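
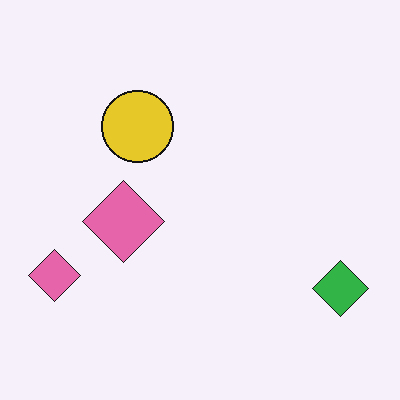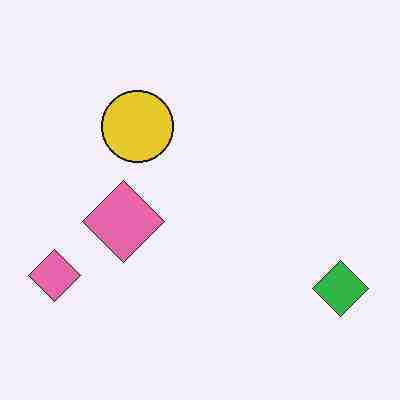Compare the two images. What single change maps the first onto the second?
Degraded with heavy JPEG compression.

Blocky 8×8 compression artifacts appear around shape edges and the flat background shows ringing — characteristic JPEG degradation.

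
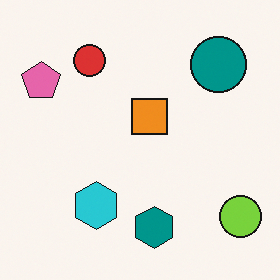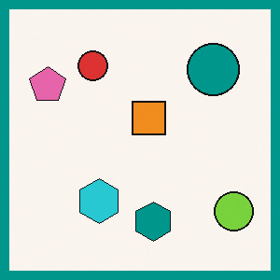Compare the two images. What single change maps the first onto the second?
The second image is the first framed with a teal border.

A solid teal frame runs around the edge of the second image, with the content slightly shrunk inside it.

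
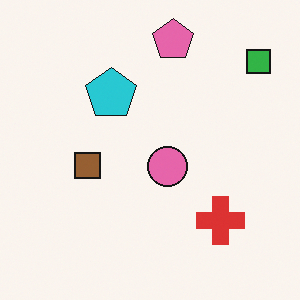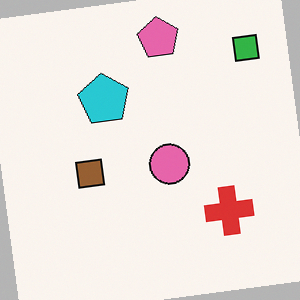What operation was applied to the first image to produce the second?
It was rotated counter-clockwise by a few degrees.

Every shape is tilted by the same angle and the image corners show triangular fill wedges — a whole-image rotation by a non-right angle.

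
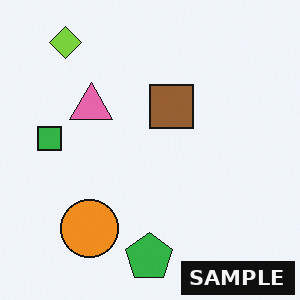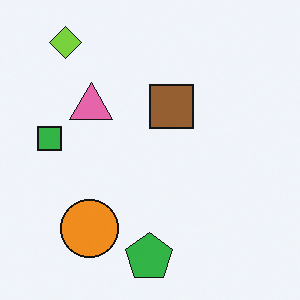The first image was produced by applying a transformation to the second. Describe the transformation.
The transformation is: watermarked with the text "SAMPLE" in the lower-right corner.

A dark label reading "SAMPLE" appears in the lower-right corner.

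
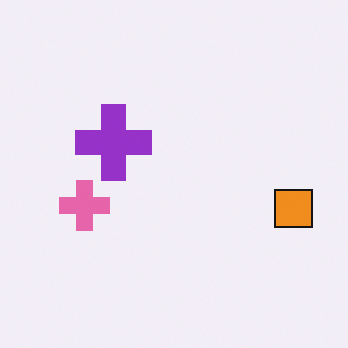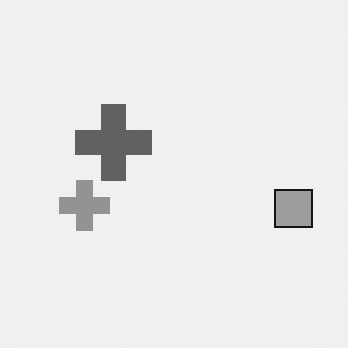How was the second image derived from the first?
Converted to grayscale.

All color is removed — every shape is now a shade of grey.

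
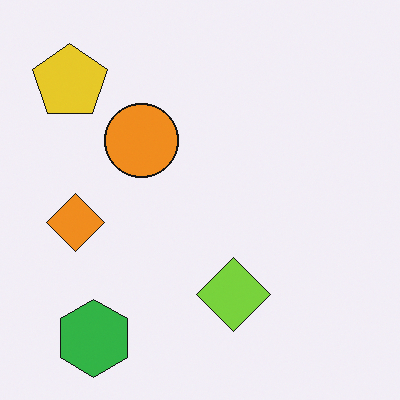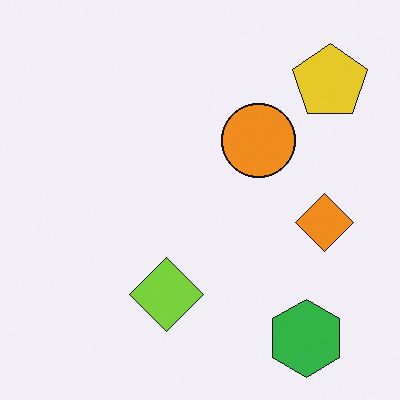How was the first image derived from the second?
The transformation is: flipped horizontally (left ↔ right).

The yellow pentagon is in the top-right of the second image and the top-left of the first — shapes on opposite sides of the vertical midline have swapped in a mirror flip.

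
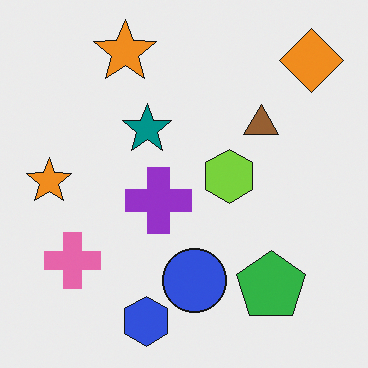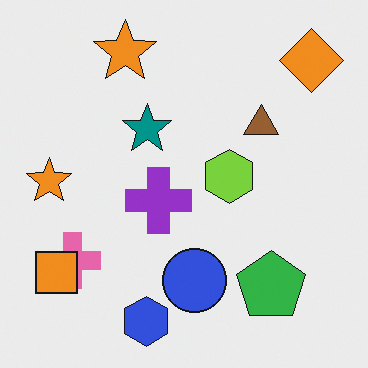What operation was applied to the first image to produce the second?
This is the original image overlaid with an additional orange square.

An orange square appears in the second image that is absent from the first.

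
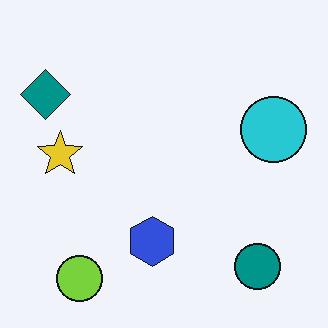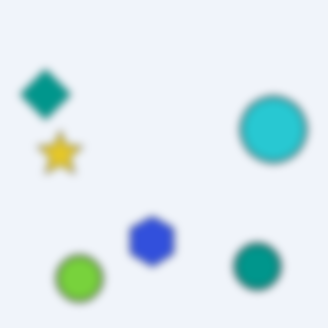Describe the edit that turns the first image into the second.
Moderately blurred.

Shape edges and outlines are uniformly softened across the whole image.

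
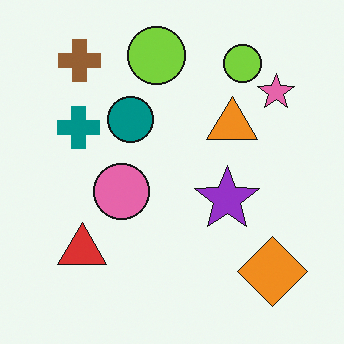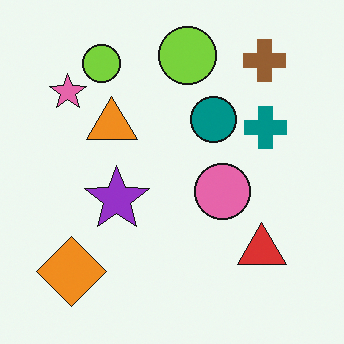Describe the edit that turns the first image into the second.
Flipped horizontally (left ↔ right).

The pink star is in the top-right of the first image and the top-left of the second — shapes on opposite sides of the vertical midline have swapped in a mirror flip.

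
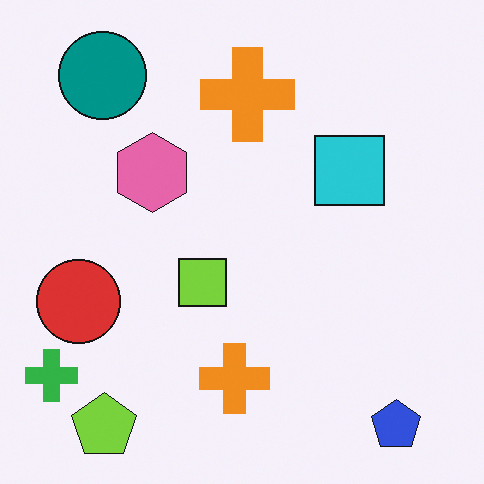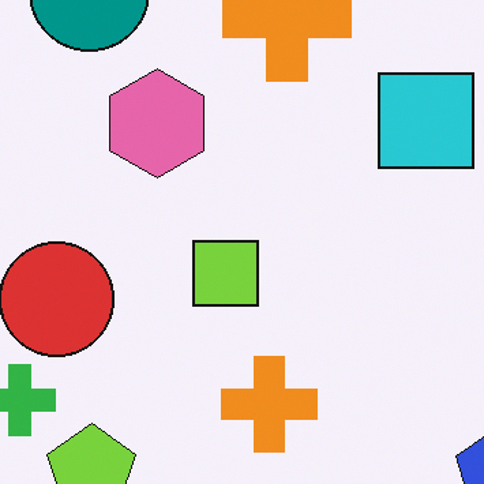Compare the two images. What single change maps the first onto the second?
It was cropped slightly and scaled back up.

The visible shapes are larger and the field of view is narrower; shapes near the original edges may be partly or wholly outside the frame — a crop-and-rescale.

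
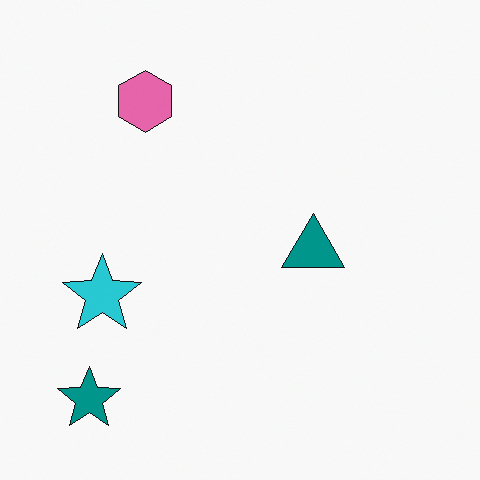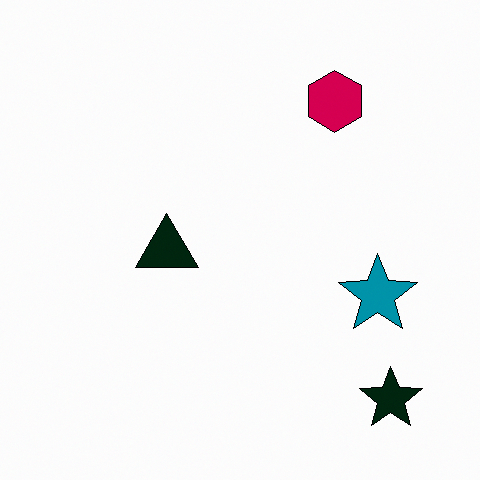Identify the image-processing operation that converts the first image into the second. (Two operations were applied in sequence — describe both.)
The image was given much higher contrast, then flipped horizontally (left ↔ right).

Tones are pushed away from mid-grey across the whole image — a global contrast change. The teal star is in the bottom-left of the first image and the bottom-right of the second — shapes on opposite sides of the vertical midline have swapped in a mirror flip.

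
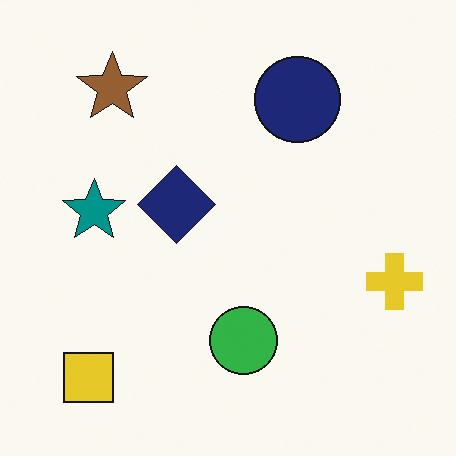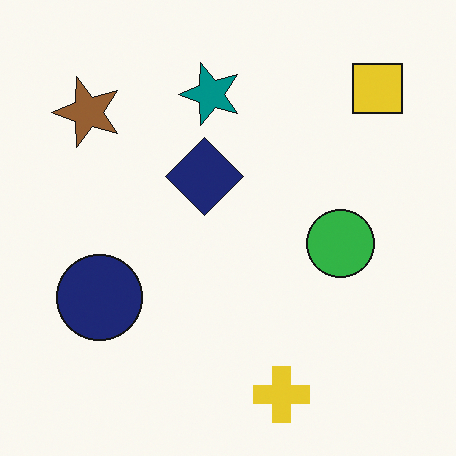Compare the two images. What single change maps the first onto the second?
It was transposed (reflected across the top-left ↔ bottom-right diagonal).

Shapes have swapped their row and column positions — what was in the top-right is now in the bottom-left — a diagonal reflection.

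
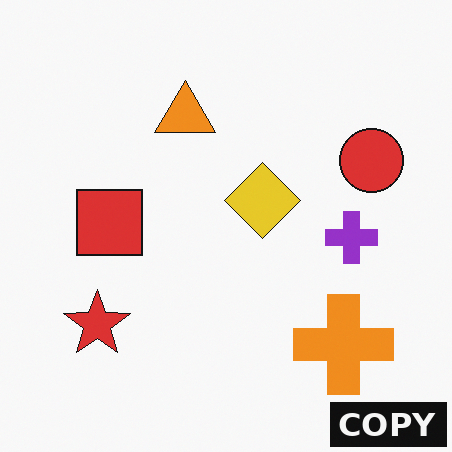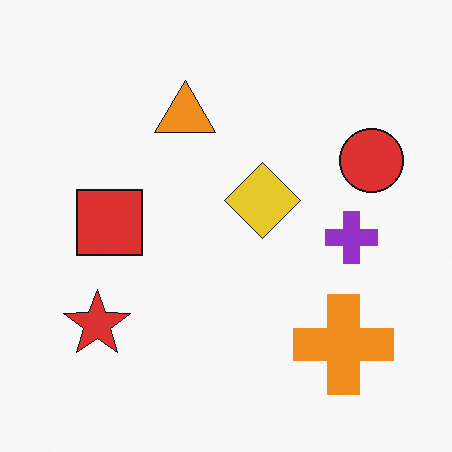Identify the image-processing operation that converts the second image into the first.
The image was watermarked with the text "COPY" in the lower-right corner.

A dark label reading "COPY" appears in the lower-right corner.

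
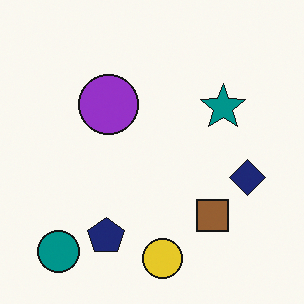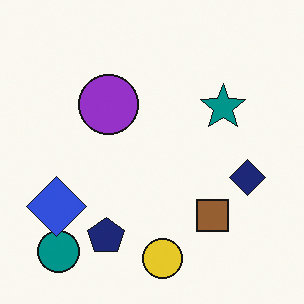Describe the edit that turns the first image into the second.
The image was overlaid with an additional blue diamond.

A blue diamond appears in the second image that is absent from the first.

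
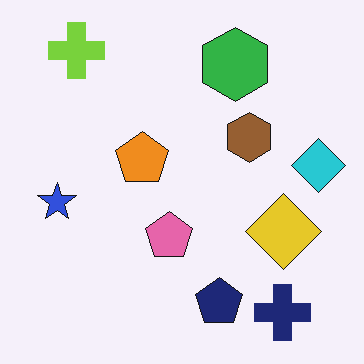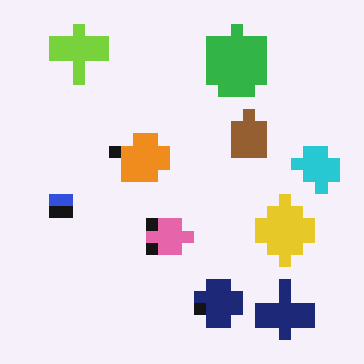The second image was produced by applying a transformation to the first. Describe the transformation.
Heavily pixelated into large blocks.

Shapes are reduced to large square blocks; fine edges and outlines are lost — a downscale-then-upscale (mosaic) effect.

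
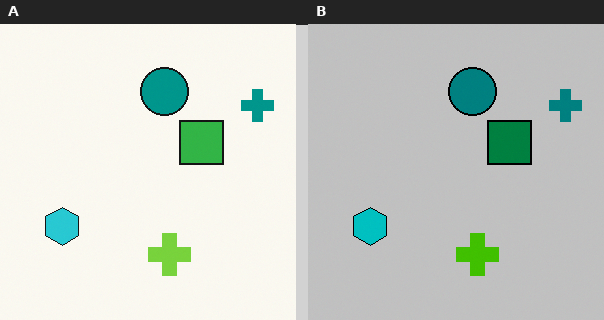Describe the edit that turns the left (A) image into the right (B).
The image was aggressively posterized.

Each flat color has snapped to a coarser quantized level — most visibly, the near-white background has dropped to a flat grey.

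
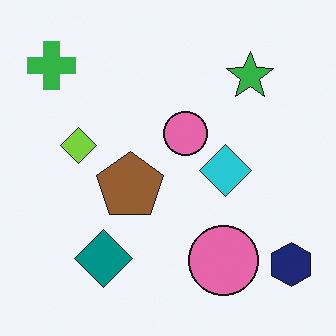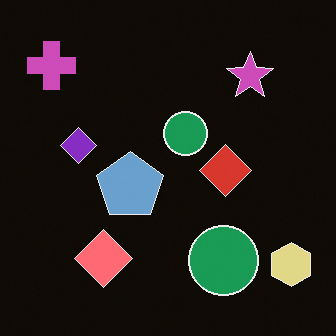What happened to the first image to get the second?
The transformation is: color-inverted (negative).

The light background has become dark and every shape's color is its complement — a photographic negative.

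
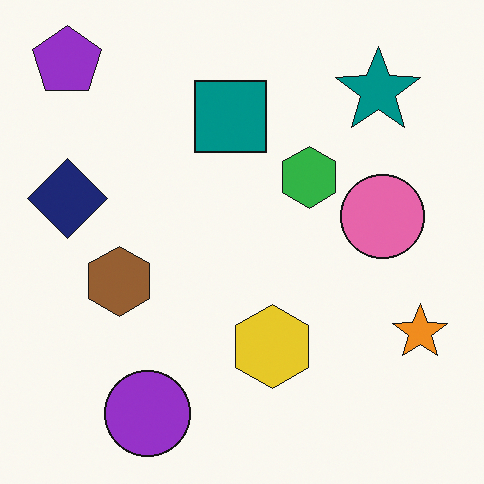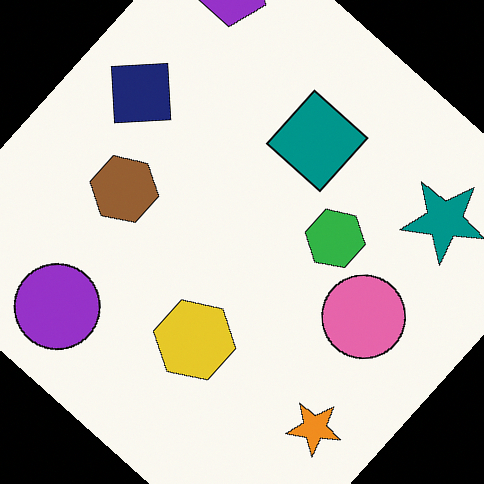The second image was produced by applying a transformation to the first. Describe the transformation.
Rotated clockwise by a large amount — several tens of degrees.

Every shape is tilted by the same angle and the image corners show triangular fill wedges — a whole-image rotation by a non-right angle.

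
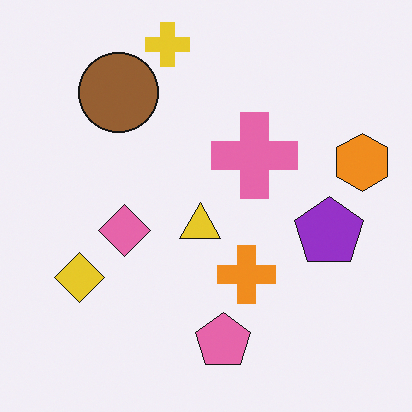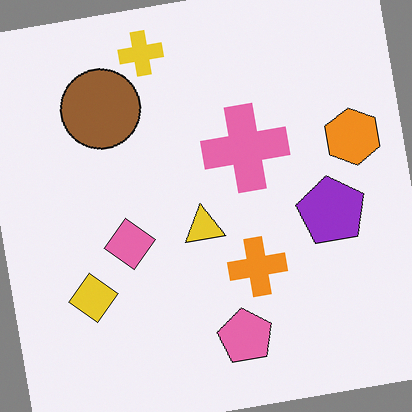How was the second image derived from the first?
This is the original image rotated counter-clockwise by a small amount.

Every shape is tilted by the same angle and the image corners show triangular fill wedges — a whole-image rotation by a non-right angle.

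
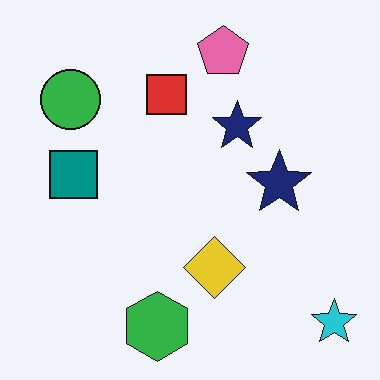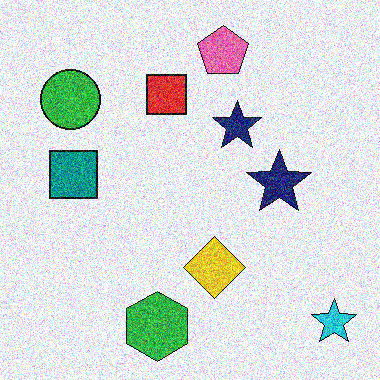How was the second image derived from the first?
The transformation is: degraded with strong gaussian noise.

Random speckle covers the whole image, including the flat background.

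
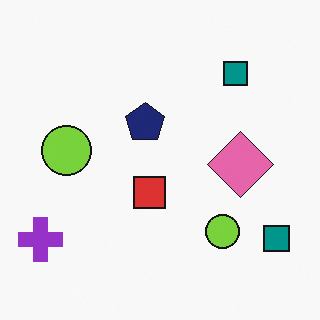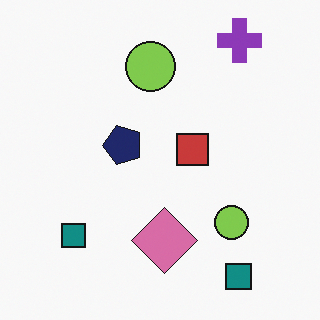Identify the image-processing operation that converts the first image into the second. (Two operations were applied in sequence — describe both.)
Transposed (reflected across the top-left ↔ bottom-right diagonal), then slightly desaturated.

Shapes have swapped their row and column positions — what was in the top-right is now in the bottom-left — a diagonal reflection. All colors are more muted and greyish — a global saturation change.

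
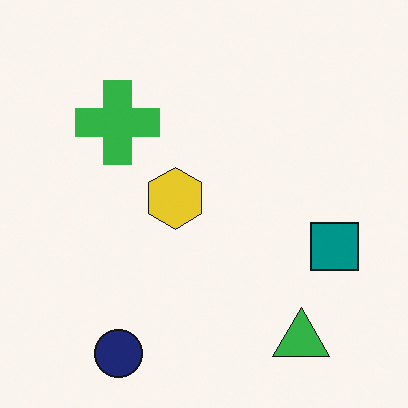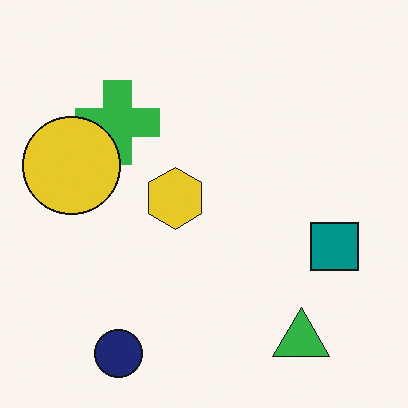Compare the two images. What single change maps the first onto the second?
It was overlaid with an additional yellow circle.

A yellow circle appears in the second image that is absent from the first.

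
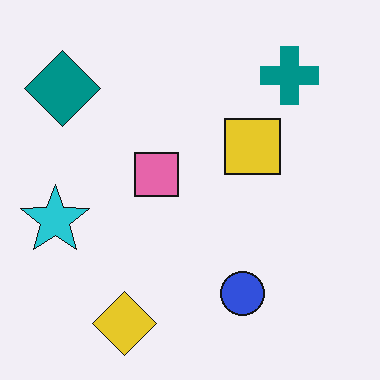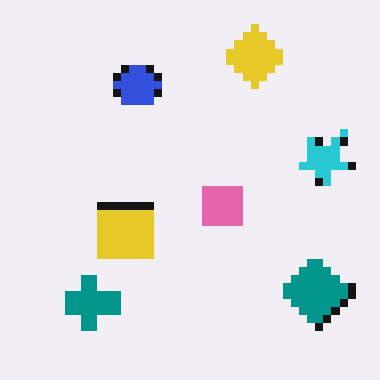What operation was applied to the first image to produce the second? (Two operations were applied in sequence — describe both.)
The transformation is: rotated 180°, then moderately pixelated.

The teal diamond sits in the top-left of the first image and the bottom-right of the second — consistent with a whole-image 180° rotation. Shapes are reduced to large square blocks; fine edges and outlines are lost — a downscale-then-upscale (mosaic) effect.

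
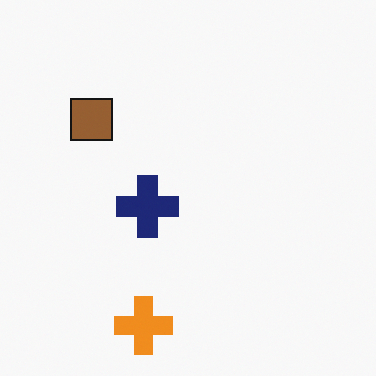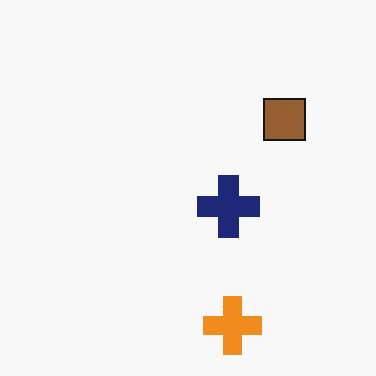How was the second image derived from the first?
It was flipped horizontally (left ↔ right).

The brown square is in the top-left of the first image and the top-right of the second — shapes on opposite sides of the vertical midline have swapped in a mirror flip.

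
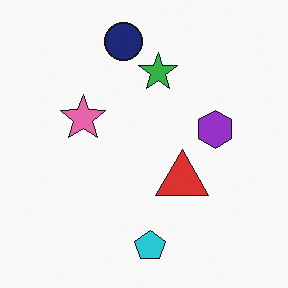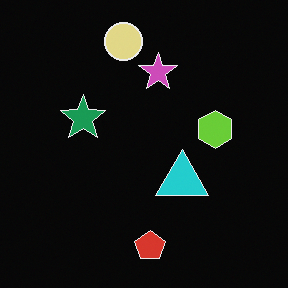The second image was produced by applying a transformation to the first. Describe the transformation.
This is the original image color-inverted (negative).

The light background has become dark and every shape's color is its complement — a photographic negative.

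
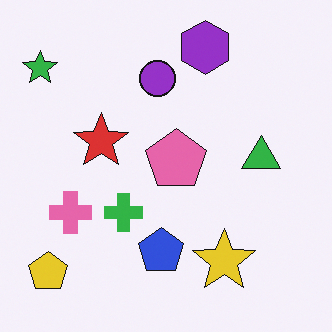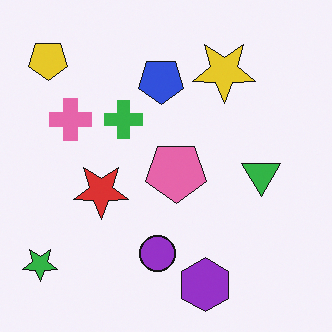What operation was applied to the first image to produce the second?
The second image is the first flipped vertically (top ↔ bottom).

The purple hexagon is in the top of the first image and the bottom of the second — shapes on opposite sides of the horizontal midline have swapped in a mirror flip.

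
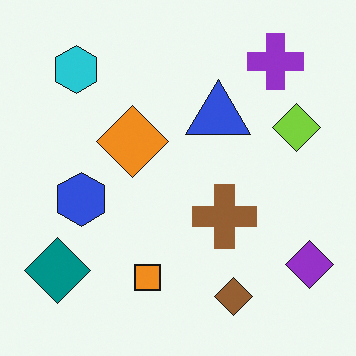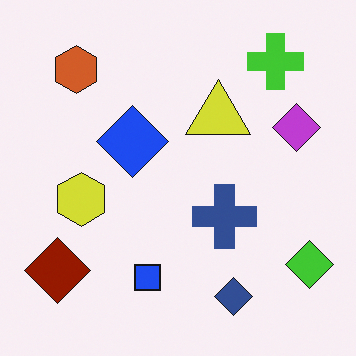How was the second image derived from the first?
The transformation is: hue-shifted through roughly half the color wheel.

Every shape's color has rotated by the same amount around the hue wheel — a uniform hue shift.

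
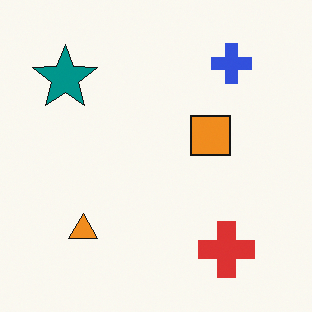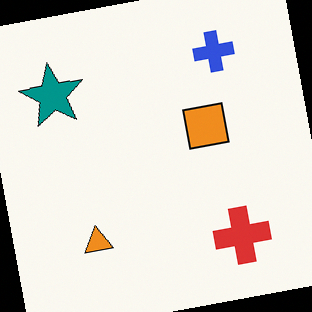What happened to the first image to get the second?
The second image is the first rotated counter-clockwise by a slight angle.

Every shape is tilted by the same angle and the image corners show triangular fill wedges — a whole-image rotation by a non-right angle.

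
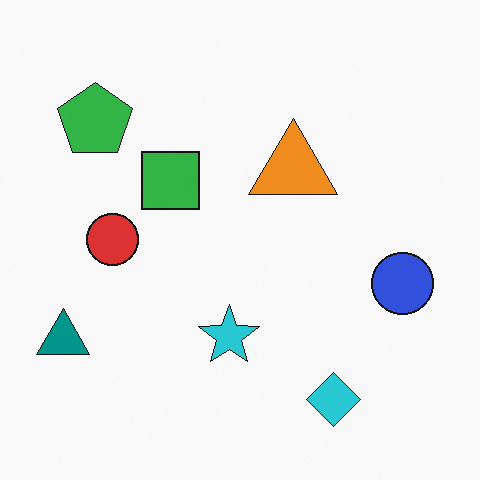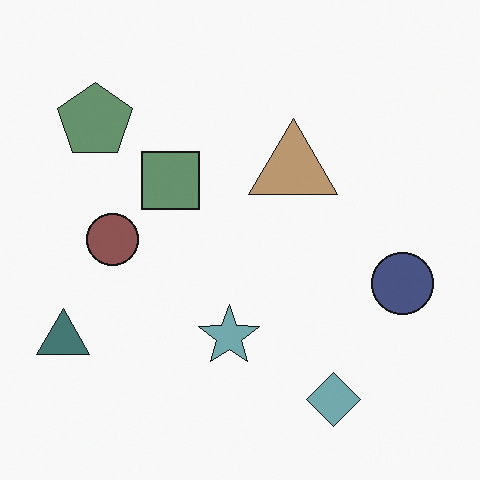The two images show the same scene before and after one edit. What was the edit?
The image was made much more muted (saturation change).

All colors are more muted and greyish — a global saturation change.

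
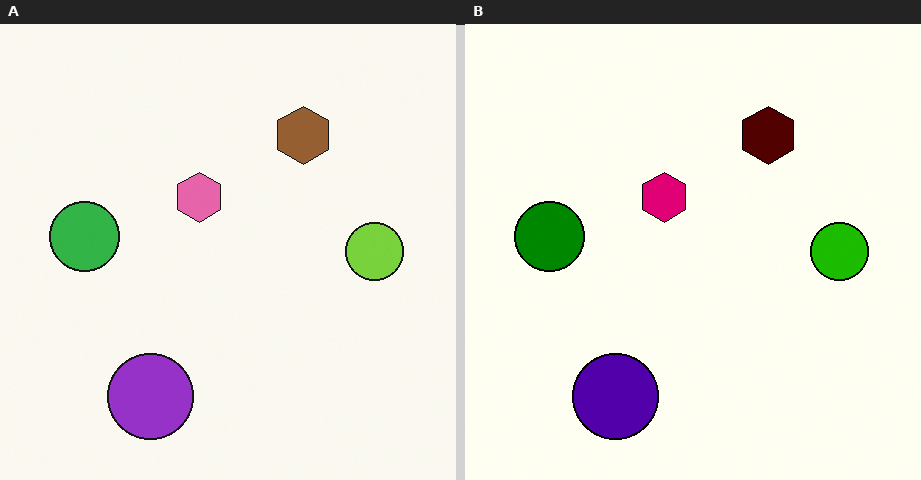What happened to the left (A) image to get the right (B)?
This is the original image given much higher contrast.

Tones are pushed away from mid-grey across the whole image — a global contrast change.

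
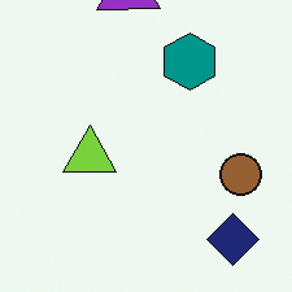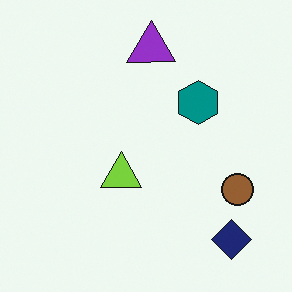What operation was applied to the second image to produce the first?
The transformation is: cropped to a modestly smaller region and rescaled.

The visible shapes are larger and the field of view is narrower; shapes near the original edges may be partly or wholly outside the frame — a crop-and-rescale.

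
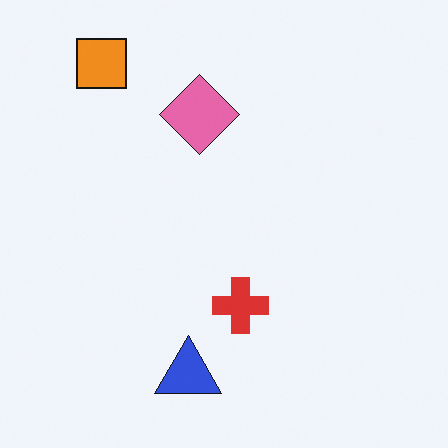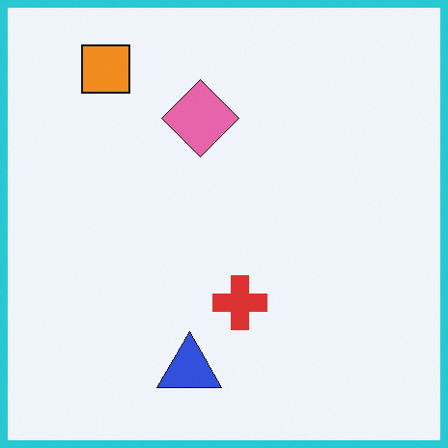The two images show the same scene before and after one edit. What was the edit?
The image was framed with a cyan border.

A solid cyan frame runs around the edge of the second image, with the content slightly shrunk inside it.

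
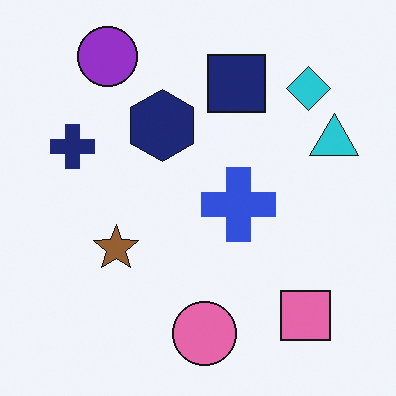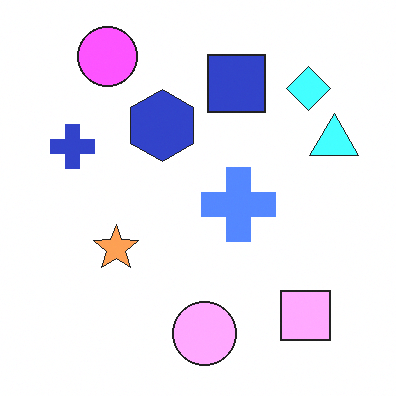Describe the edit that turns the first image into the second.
This is the original image brightened a lot.

Every pixel — background and shapes alike — is uniformly brightened.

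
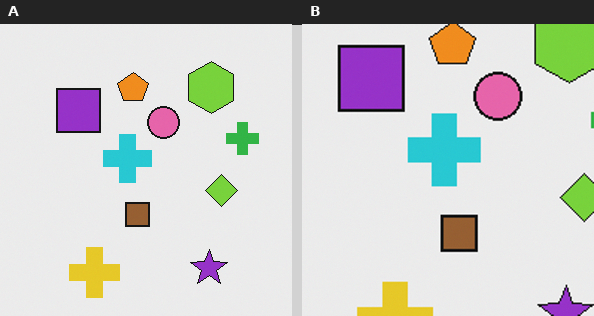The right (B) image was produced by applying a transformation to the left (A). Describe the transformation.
Cropped slightly and scaled back up.

The visible shapes are larger and the field of view is narrower; shapes near the original edges may be partly or wholly outside the frame — a crop-and-rescale.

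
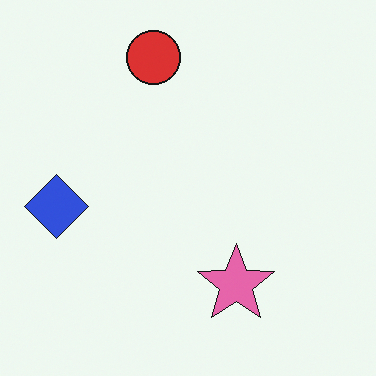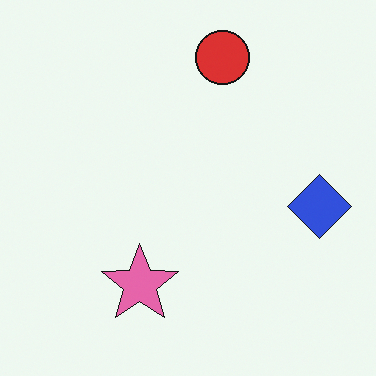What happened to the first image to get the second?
The transformation is: flipped horizontally (left ↔ right).

The blue diamond is in the left of the first image and the right of the second — shapes on opposite sides of the vertical midline have swapped in a mirror flip.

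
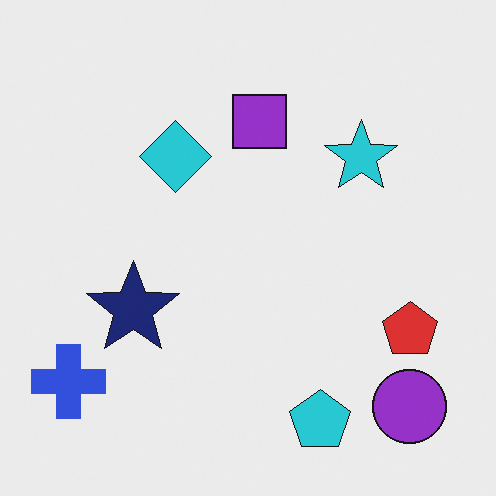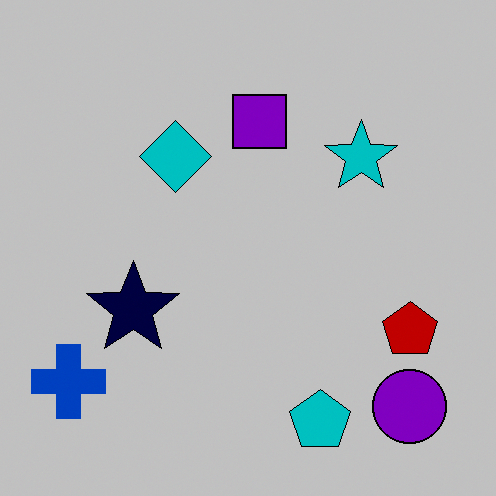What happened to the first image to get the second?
The second image is the first heavily posterized to just a handful of flat colors.

Each flat color has snapped to a coarser quantized level — most visibly, the near-white background has dropped to a flat grey.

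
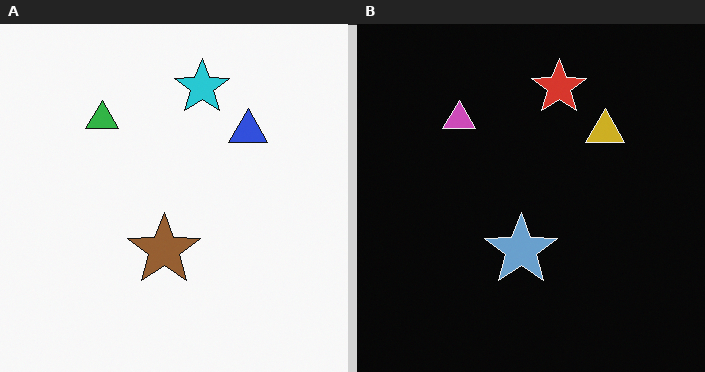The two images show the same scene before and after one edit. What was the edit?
The image was color-inverted (negative).

The light background has become dark and every shape's color is its complement — a photographic negative.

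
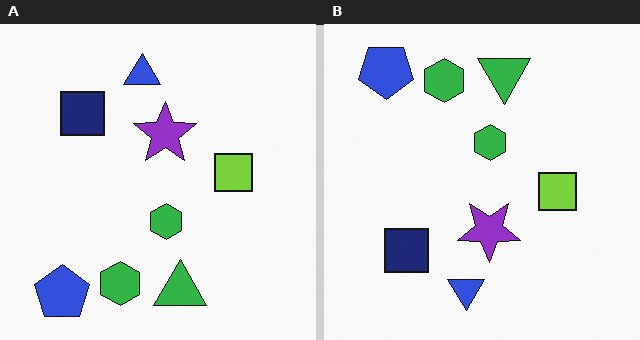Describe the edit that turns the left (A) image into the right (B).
This is the original image flipped vertically (top ↔ bottom).

The blue pentagon is in the bottom-left of the left (A) image and the top-left of the right (B) — shapes on opposite sides of the horizontal midline have swapped in a mirror flip.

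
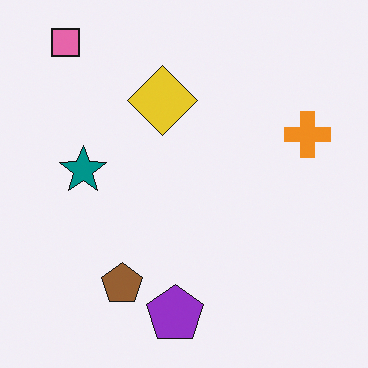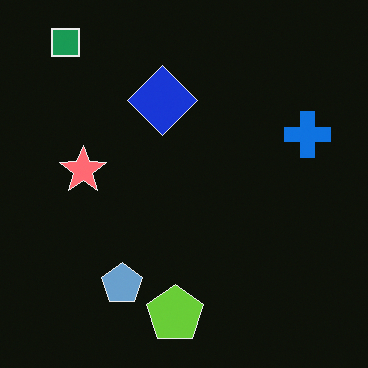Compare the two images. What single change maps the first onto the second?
The transformation is: color-inverted (negative).

The light background has become dark and every shape's color is its complement — a photographic negative.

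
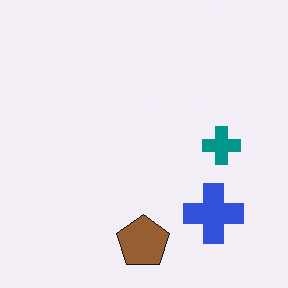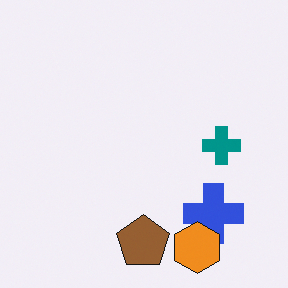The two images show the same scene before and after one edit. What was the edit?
It was overlaid with an additional orange hexagon.

An orange hexagon appears in the second image that is absent from the first.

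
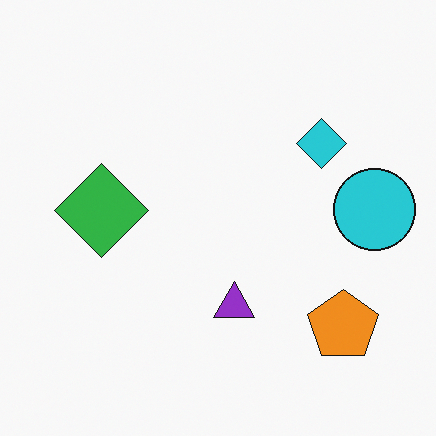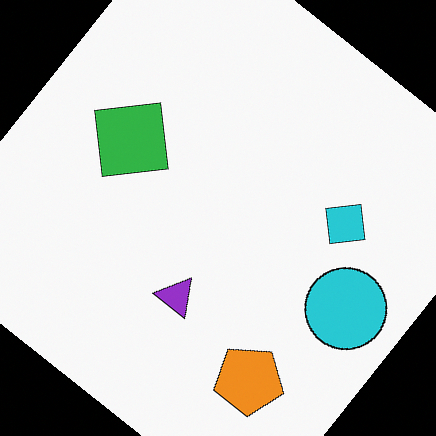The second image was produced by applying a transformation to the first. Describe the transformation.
The second image is the first rotated clockwise by a large amount — several tens of degrees.

Every shape is tilted by the same angle and the image corners show triangular fill wedges — a whole-image rotation by a non-right angle.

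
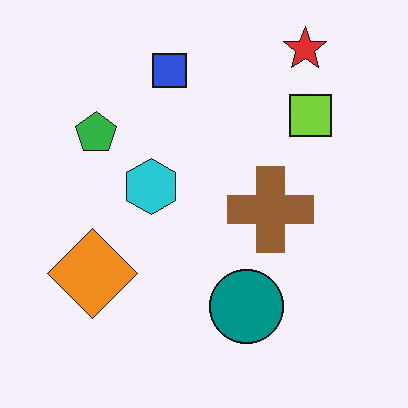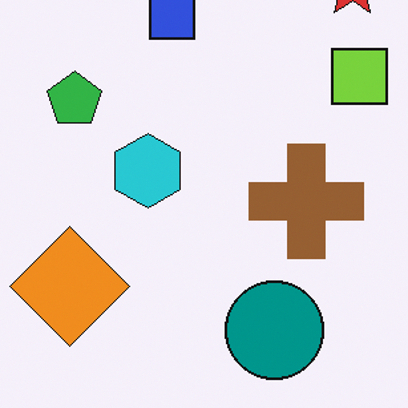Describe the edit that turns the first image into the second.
This is the original image cropped to a modestly smaller region and rescaled.

The visible shapes are larger and the field of view is narrower; shapes near the original edges may be partly or wholly outside the frame — a crop-and-rescale.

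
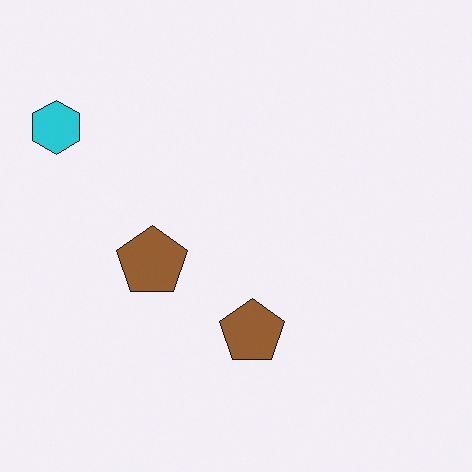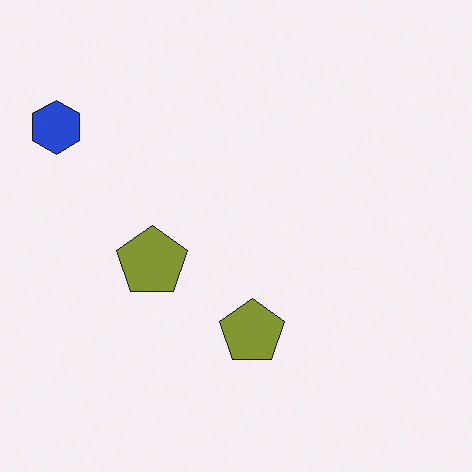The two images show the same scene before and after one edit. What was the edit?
The image was hue-shifted by a small amount.

Every shape's color has rotated by the same amount around the hue wheel — a uniform hue shift.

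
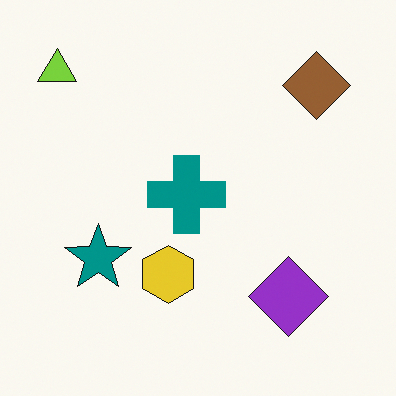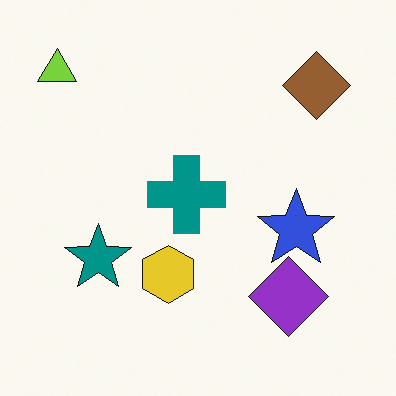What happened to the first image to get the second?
The transformation is: overlaid with an additional blue star.

A blue star appears in the second image that is absent from the first.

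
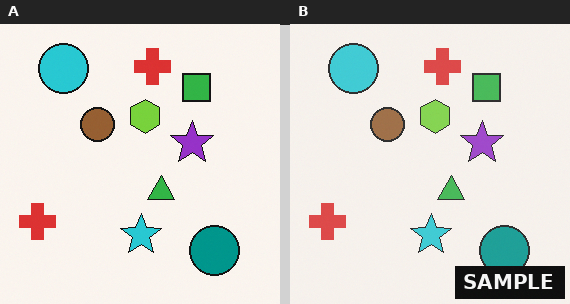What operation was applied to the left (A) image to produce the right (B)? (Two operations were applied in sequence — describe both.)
The transformation is: given slightly reduced contrast, then watermarked with the text "SAMPLE" in the lower-right corner.

Tones are pushed toward mid-grey across the whole image — a global contrast change. A dark label reading "SAMPLE" appears in the lower-right corner.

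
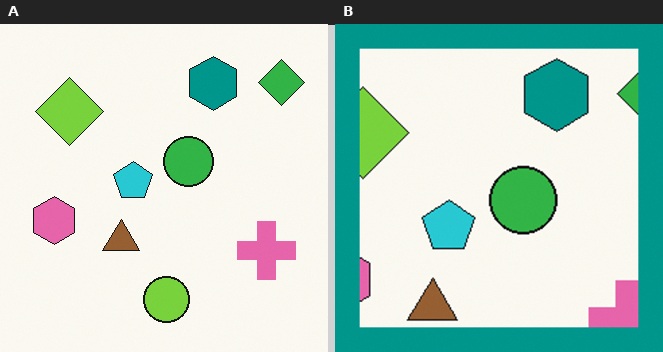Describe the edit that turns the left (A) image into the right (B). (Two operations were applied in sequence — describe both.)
This is the original image cropped slightly and scaled back up, then framed with a teal border.

The visible shapes are larger and the field of view is narrower; shapes near the original edges may be partly or wholly outside the frame — a crop-and-rescale. A solid teal frame runs around the edge of the right (B) image, with the content slightly shrunk inside it.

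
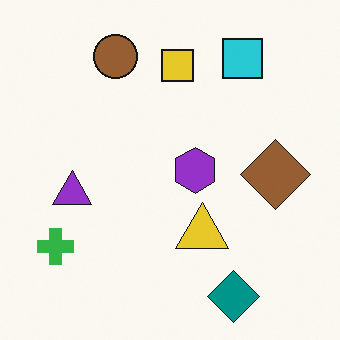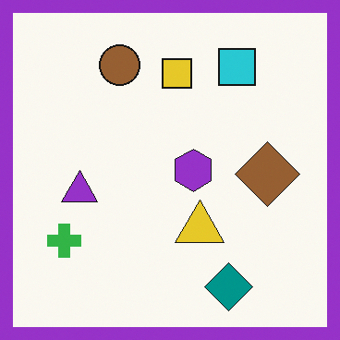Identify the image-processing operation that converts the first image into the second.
The second image is the first framed with a purple border.

A solid purple frame runs around the edge of the second image, with the content slightly shrunk inside it.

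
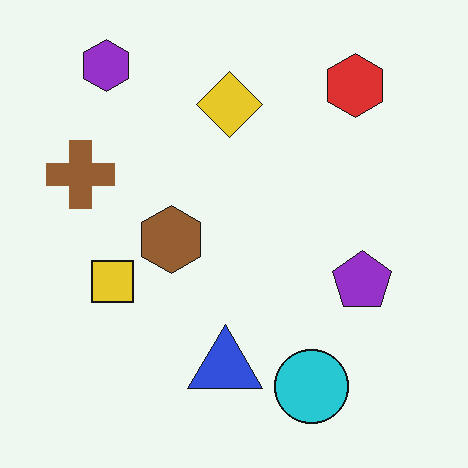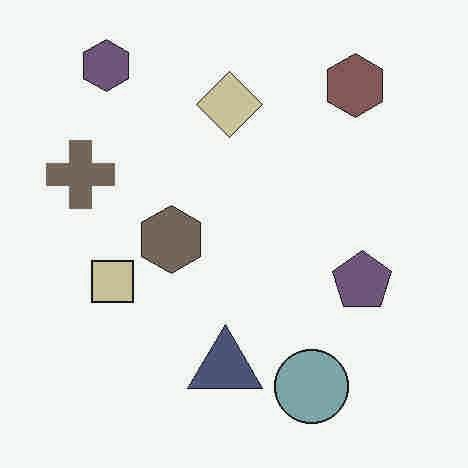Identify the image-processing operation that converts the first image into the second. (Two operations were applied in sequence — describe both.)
The second image is the first degraded with heavy JPEG compression, then made much more muted (saturation change).

Blocky 8×8 compression artifacts appear around shape edges and the flat background shows ringing — characteristic JPEG degradation. All colors are more muted and greyish — a global saturation change.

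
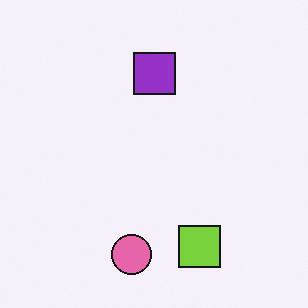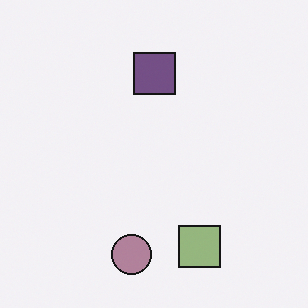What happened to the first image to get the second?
This is the original image made much more muted (saturation change).

All colors are more muted and greyish — a global saturation change.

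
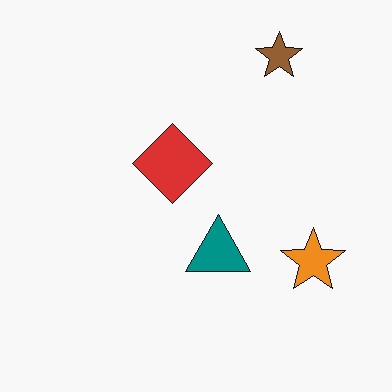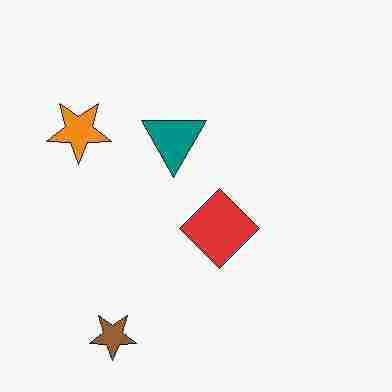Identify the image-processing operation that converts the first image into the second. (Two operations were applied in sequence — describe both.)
The transformation is: rotated 180°, then heavily JPEG-compressed with obvious blocking artifacts.

The brown star sits in the top-right of the first image and the bottom-left of the second — consistent with a whole-image 180° rotation. Blocky 8×8 compression artifacts appear around shape edges and the flat background shows ringing — characteristic JPEG degradation.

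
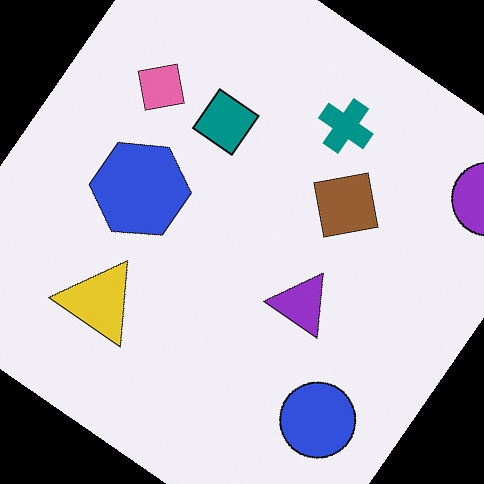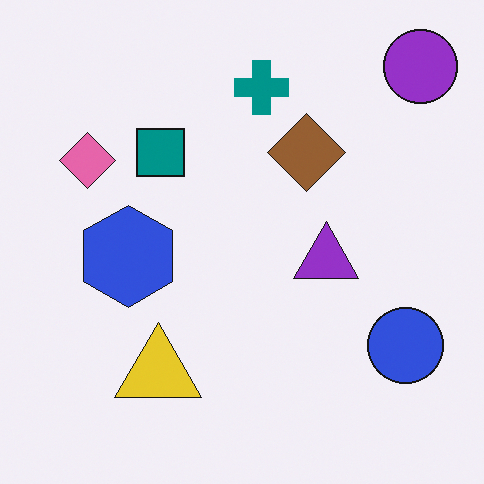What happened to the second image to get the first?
The first image is the second rotated clockwise by a large amount — several tens of degrees.

Every shape is tilted by the same angle and the image corners show triangular fill wedges — a whole-image rotation by a non-right angle.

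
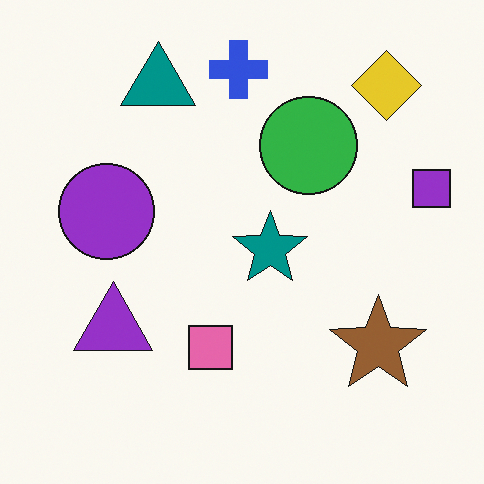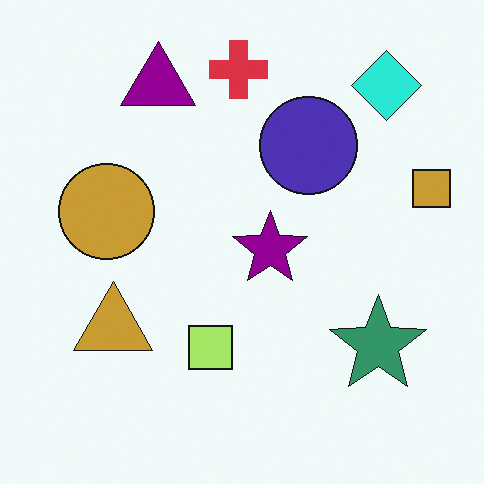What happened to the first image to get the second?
This is the original image hue-shifted noticeably.

Every shape's color has rotated by the same amount around the hue wheel — a uniform hue shift.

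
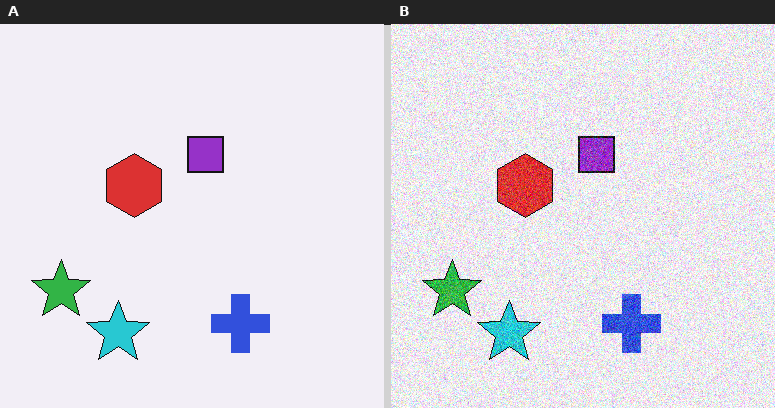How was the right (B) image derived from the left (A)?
The image was degraded with strong gaussian noise.

Random speckle covers the whole image, including the flat background.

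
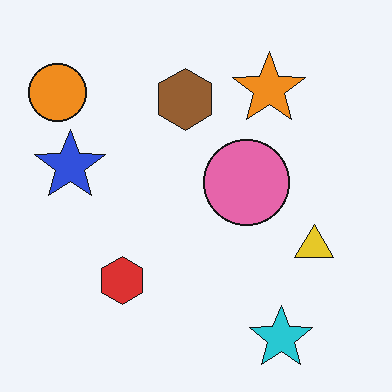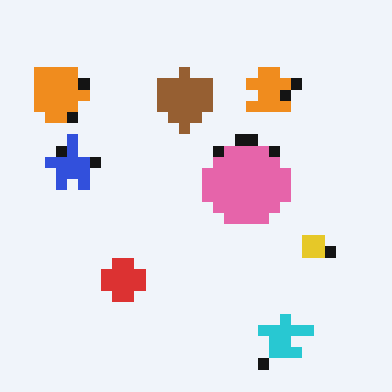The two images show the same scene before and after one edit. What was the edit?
The image was coarsely pixelated.

Shapes are reduced to large square blocks; fine edges and outlines are lost — a downscale-then-upscale (mosaic) effect.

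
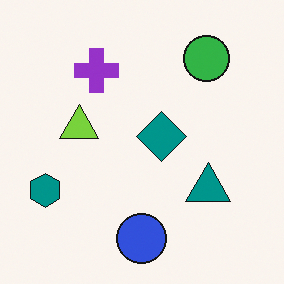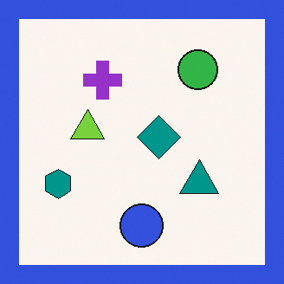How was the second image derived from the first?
This is the original image framed with a blue border.

A solid blue frame runs around the edge of the second image, with the content slightly shrunk inside it.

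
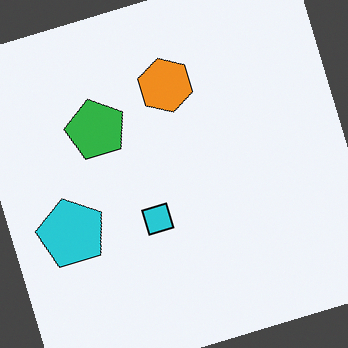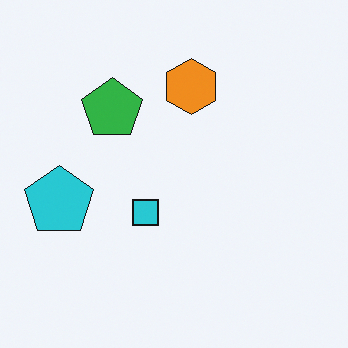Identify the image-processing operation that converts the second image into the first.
It was rotated counter-clockwise by a clearly visible amount.

Every shape is tilted by the same angle and the image corners show triangular fill wedges — a whole-image rotation by a non-right angle.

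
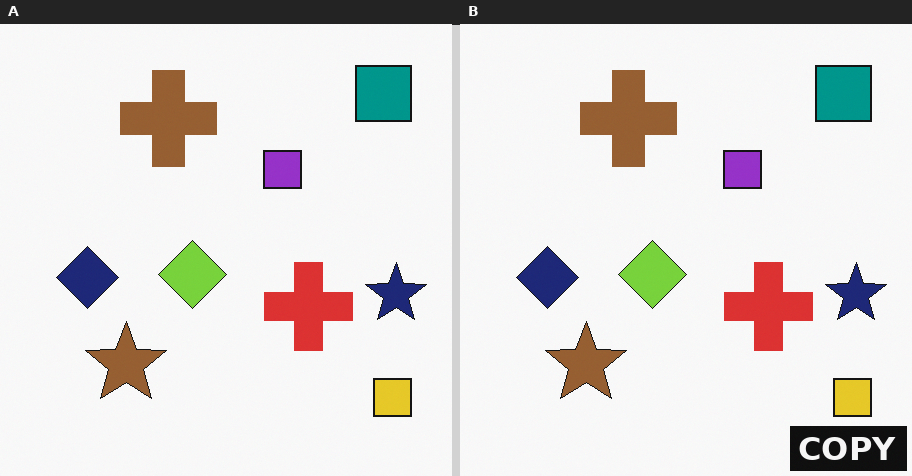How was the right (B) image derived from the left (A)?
The image was watermarked with the text "COPY" in the lower-right corner.

A dark label reading "COPY" appears in the lower-right corner.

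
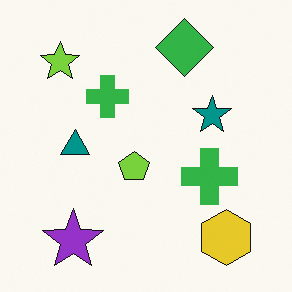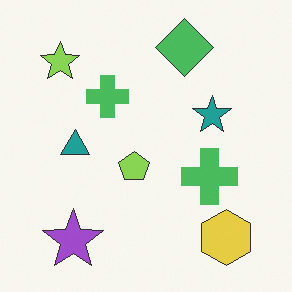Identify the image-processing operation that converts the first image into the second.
The second image is the first given slightly reduced contrast.

Tones are pushed toward mid-grey across the whole image — a global contrast change.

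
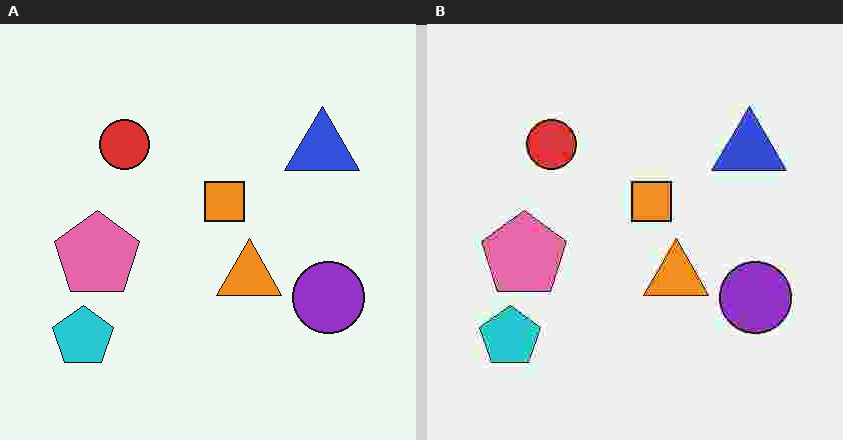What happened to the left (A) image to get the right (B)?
Heavily JPEG-compressed with obvious blocking artifacts.

Blocky 8×8 compression artifacts appear around shape edges and the flat background shows ringing — characteristic JPEG degradation.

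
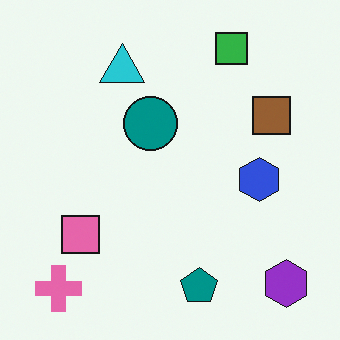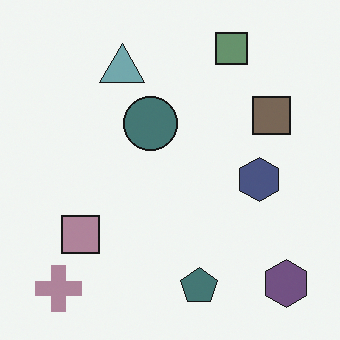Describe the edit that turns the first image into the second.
This is the original image heavily desaturated.

All colors are more muted and greyish — a global saturation change.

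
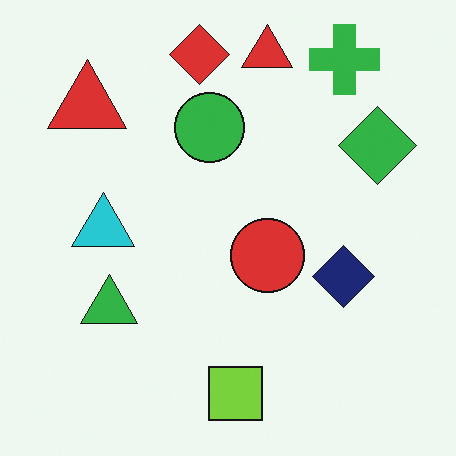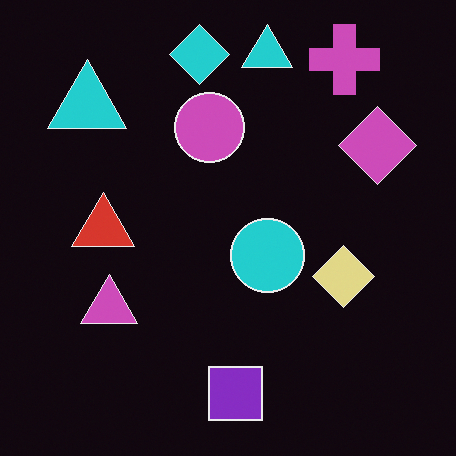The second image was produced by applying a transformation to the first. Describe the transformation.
The image was color-inverted (negative).

The light background has become dark and every shape's color is its complement — a photographic negative.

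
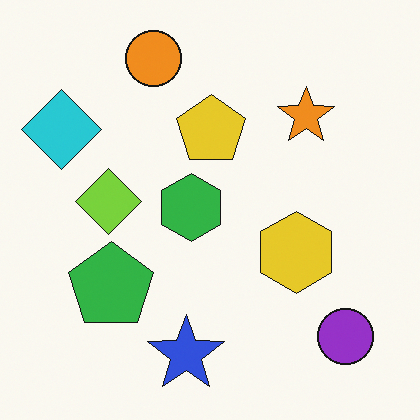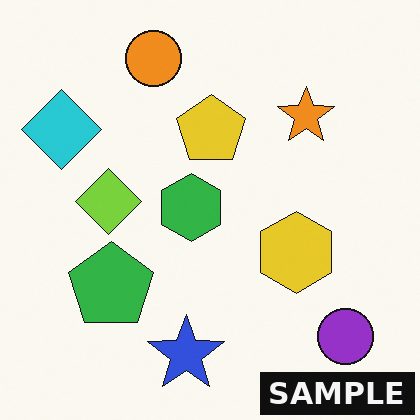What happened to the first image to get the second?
It was watermarked with the text "SAMPLE" in the lower-right corner.

A dark label reading "SAMPLE" appears in the lower-right corner.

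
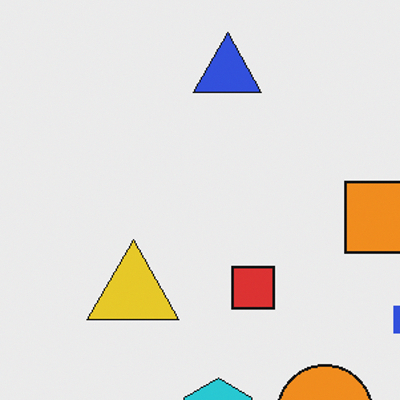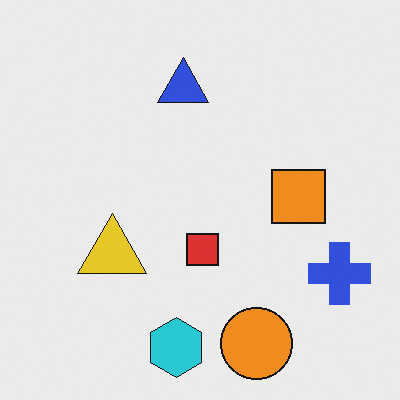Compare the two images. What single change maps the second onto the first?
The first image is the second cropped to a modestly smaller region and rescaled.

The visible shapes are larger and the field of view is narrower; shapes near the original edges may be partly or wholly outside the frame — a crop-and-rescale.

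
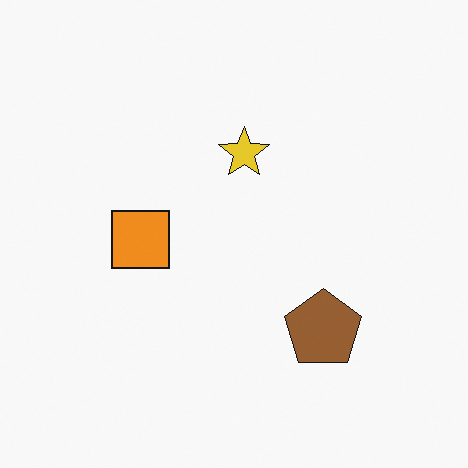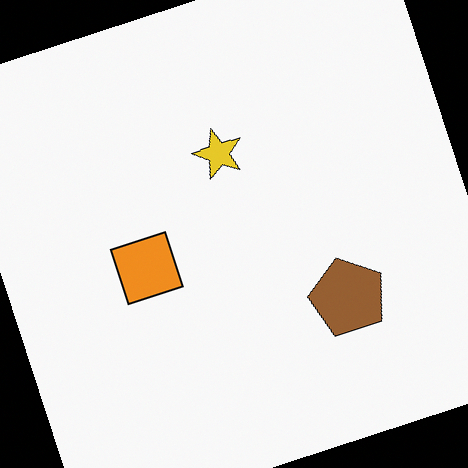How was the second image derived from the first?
The transformation is: rotated counter-clockwise by a clearly visible amount.

Every shape is tilted by the same angle and the image corners show triangular fill wedges — a whole-image rotation by a non-right angle.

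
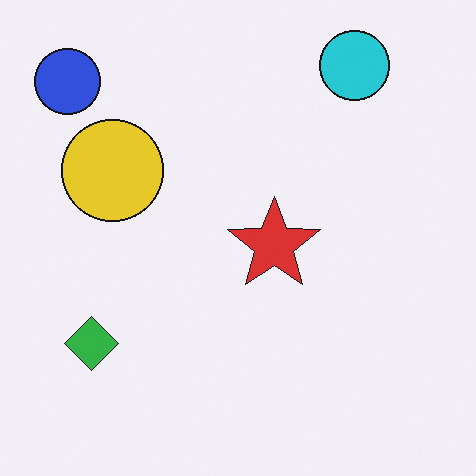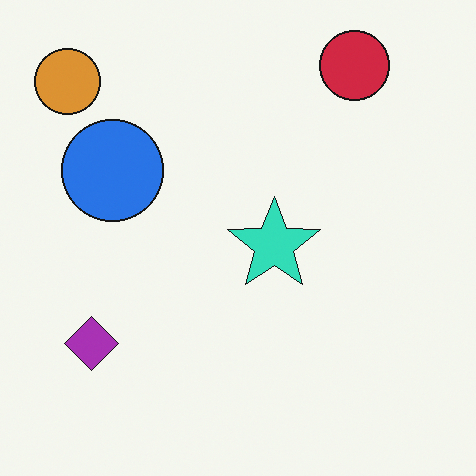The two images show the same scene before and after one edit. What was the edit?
This is the original image hue-shifted through roughly half the color wheel.

Every shape's color has rotated by the same amount around the hue wheel — a uniform hue shift.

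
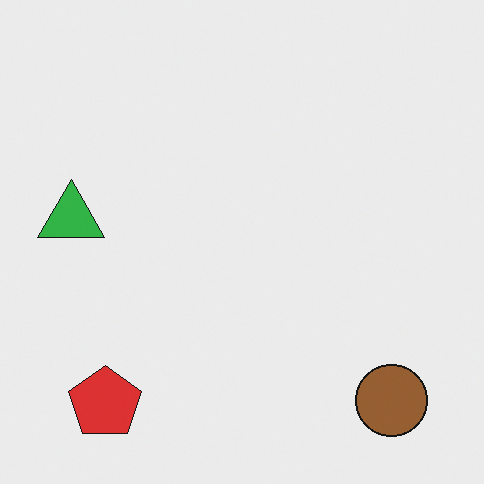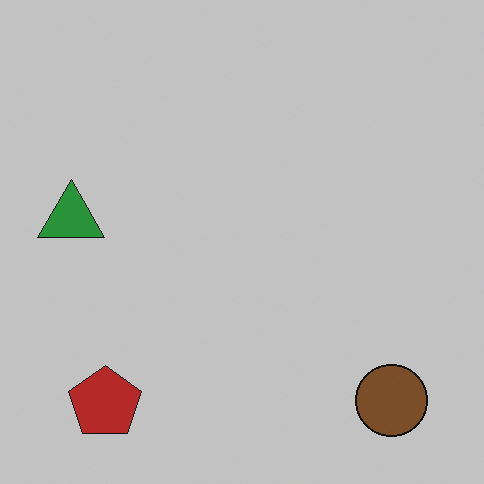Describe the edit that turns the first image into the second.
The image was slightly darkened.

Every pixel — background and shapes alike — is uniformly darkened.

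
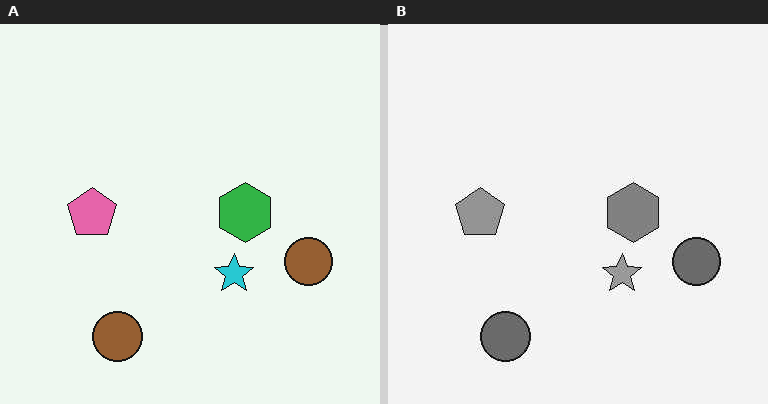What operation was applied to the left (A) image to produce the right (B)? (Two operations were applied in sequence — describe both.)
Converted to grayscale, then JPEG-compressed with visible artifacts.

All color is removed — every shape is now a shade of grey. Blocky 8×8 compression artifacts appear around shape edges and the flat background shows ringing — characteristic JPEG degradation.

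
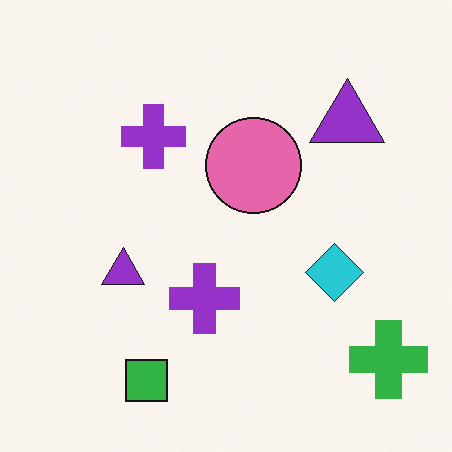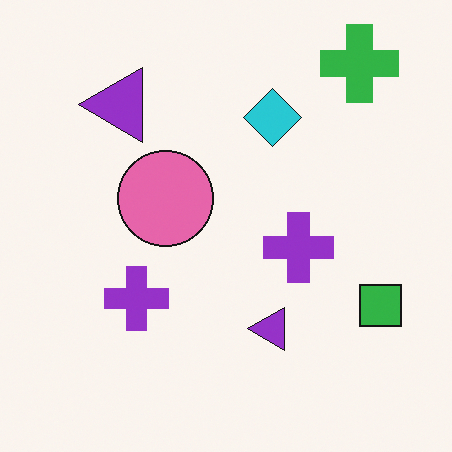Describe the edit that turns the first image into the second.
This is the original image rotated 90° counter-clockwise.

The green cross sits in the bottom-right of the first image and the top-right of the second — consistent with a whole-image 90° counter-clockwise rotation.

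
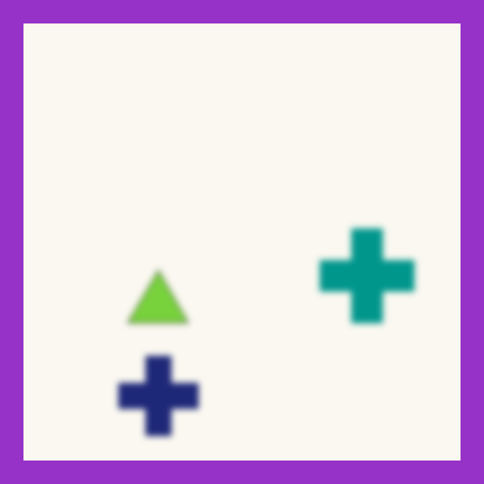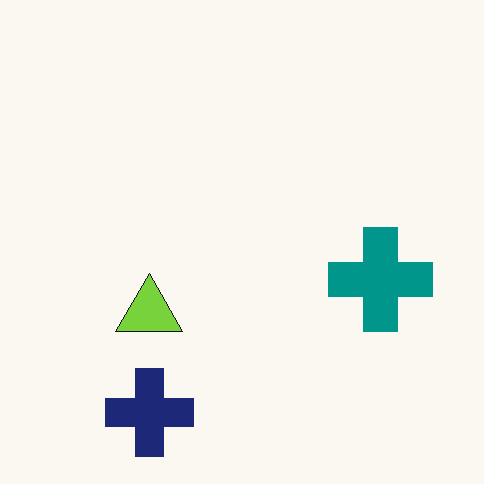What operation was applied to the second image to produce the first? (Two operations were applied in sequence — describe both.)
This is the original image moderately blurred, then framed with a purple border.

Shape edges and outlines are uniformly softened across the whole image. A solid purple frame runs around the edge of the first image, with the content slightly shrunk inside it.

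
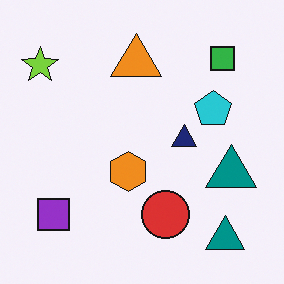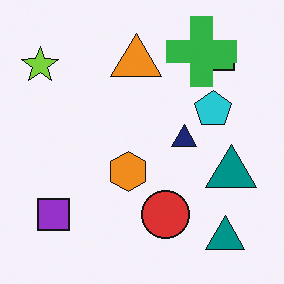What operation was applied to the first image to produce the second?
It was overlaid with an additional green cross.

A green cross appears in the second image that is absent from the first.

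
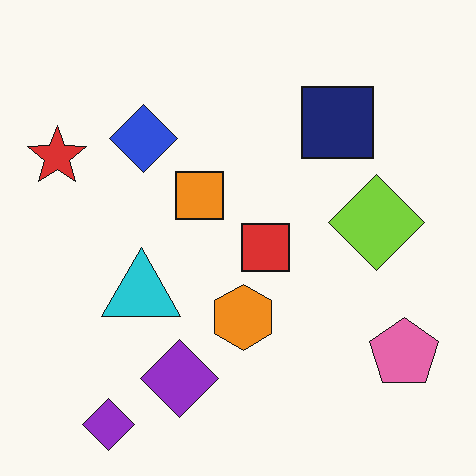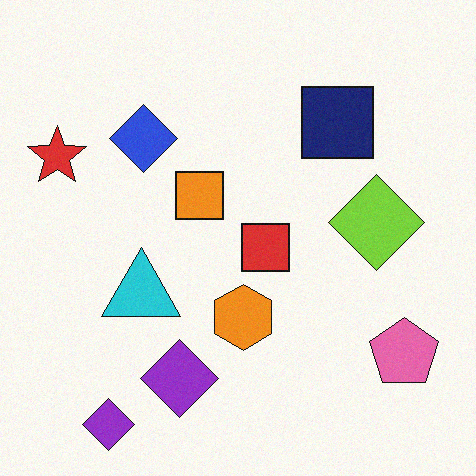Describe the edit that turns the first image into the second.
Degraded with a light layer of grain.

Random speckle covers the whole image, including the flat background.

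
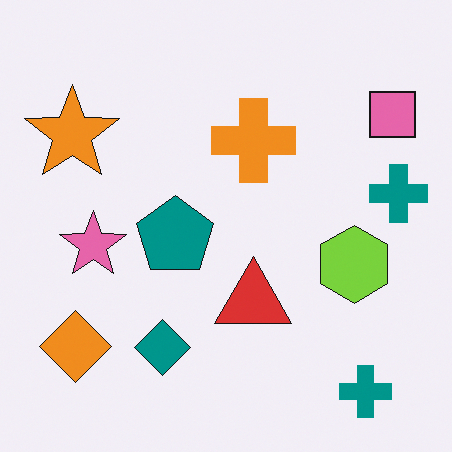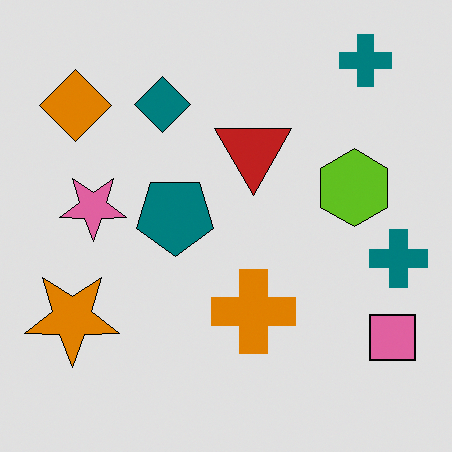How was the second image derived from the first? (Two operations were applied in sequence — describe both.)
This is the original image moderately posterized, then flipped vertically (top ↔ bottom).

Each flat color has snapped to a coarser quantized level — most visibly, the near-white background has dropped to a flat grey. The teal diamond is in the bottom of the first image and the top of the second — shapes on opposite sides of the horizontal midline have swapped in a mirror flip.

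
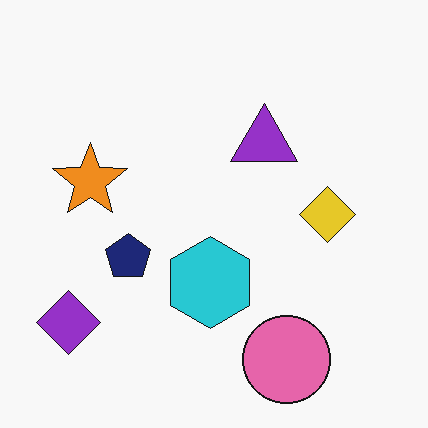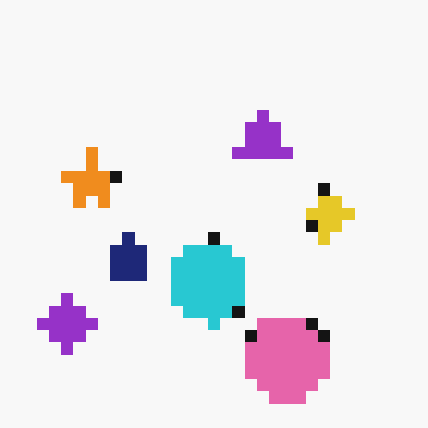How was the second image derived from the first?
It was heavily pixelated into large blocks.

Shapes are reduced to large square blocks; fine edges and outlines are lost — a downscale-then-upscale (mosaic) effect.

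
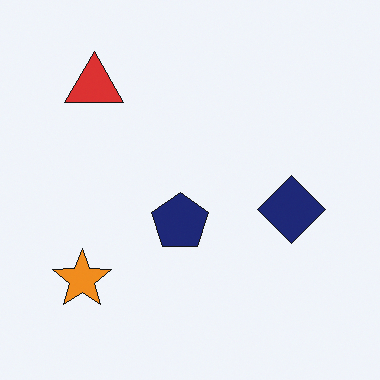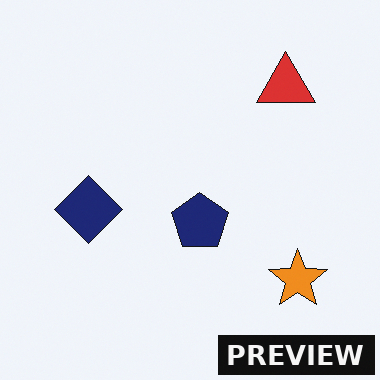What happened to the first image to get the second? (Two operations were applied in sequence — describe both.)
The second image is the first flipped horizontally (left ↔ right), then watermarked with the text "PREVIEW" in the lower-right corner.

The orange star is in the bottom-left of the first image and the bottom-right of the second — shapes on opposite sides of the vertical midline have swapped in a mirror flip. A dark label reading "PREVIEW" appears in the lower-right corner.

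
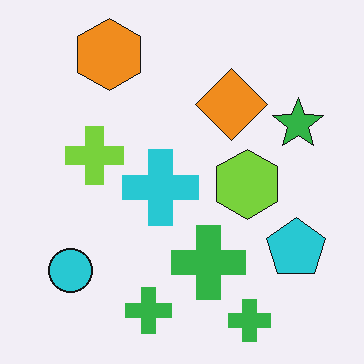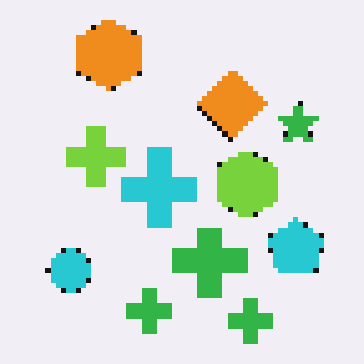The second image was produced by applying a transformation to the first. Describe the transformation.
This is the original image lightly pixelated (a mild mosaic effect).

Shapes are reduced to large square blocks; fine edges and outlines are lost — a downscale-then-upscale (mosaic) effect.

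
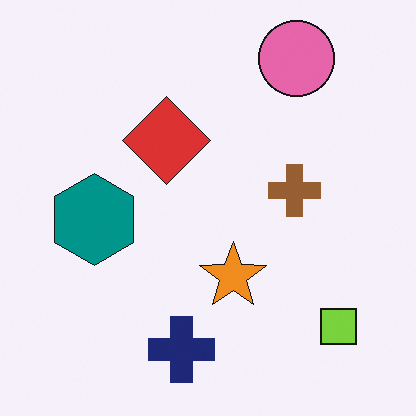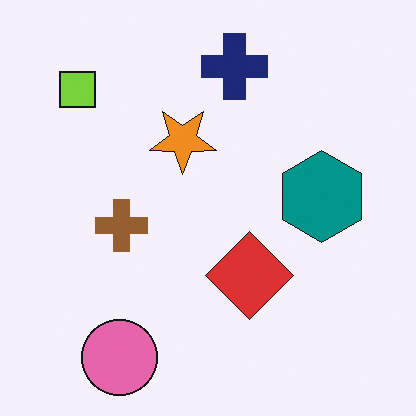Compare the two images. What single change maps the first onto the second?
This is the original image rotated 180°.

The lime square sits in the bottom-right of the first image and the top-left of the second — consistent with a whole-image 180° rotation.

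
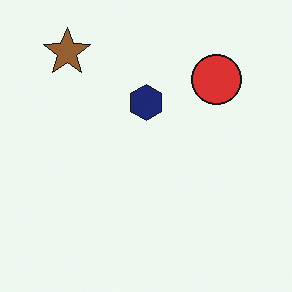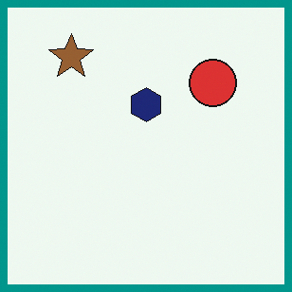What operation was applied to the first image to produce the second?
Framed with a teal border.

A solid teal frame runs around the edge of the second image, with the content slightly shrunk inside it.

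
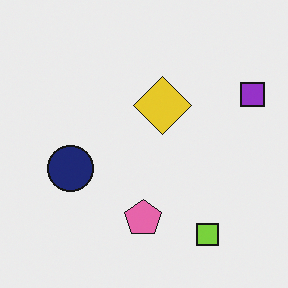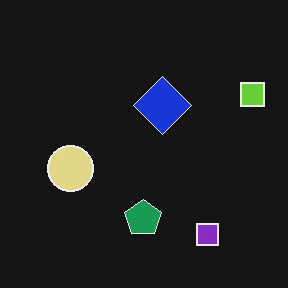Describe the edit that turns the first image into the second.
It was color-inverted (negative).

The light background has become dark and every shape's color is its complement — a photographic negative.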